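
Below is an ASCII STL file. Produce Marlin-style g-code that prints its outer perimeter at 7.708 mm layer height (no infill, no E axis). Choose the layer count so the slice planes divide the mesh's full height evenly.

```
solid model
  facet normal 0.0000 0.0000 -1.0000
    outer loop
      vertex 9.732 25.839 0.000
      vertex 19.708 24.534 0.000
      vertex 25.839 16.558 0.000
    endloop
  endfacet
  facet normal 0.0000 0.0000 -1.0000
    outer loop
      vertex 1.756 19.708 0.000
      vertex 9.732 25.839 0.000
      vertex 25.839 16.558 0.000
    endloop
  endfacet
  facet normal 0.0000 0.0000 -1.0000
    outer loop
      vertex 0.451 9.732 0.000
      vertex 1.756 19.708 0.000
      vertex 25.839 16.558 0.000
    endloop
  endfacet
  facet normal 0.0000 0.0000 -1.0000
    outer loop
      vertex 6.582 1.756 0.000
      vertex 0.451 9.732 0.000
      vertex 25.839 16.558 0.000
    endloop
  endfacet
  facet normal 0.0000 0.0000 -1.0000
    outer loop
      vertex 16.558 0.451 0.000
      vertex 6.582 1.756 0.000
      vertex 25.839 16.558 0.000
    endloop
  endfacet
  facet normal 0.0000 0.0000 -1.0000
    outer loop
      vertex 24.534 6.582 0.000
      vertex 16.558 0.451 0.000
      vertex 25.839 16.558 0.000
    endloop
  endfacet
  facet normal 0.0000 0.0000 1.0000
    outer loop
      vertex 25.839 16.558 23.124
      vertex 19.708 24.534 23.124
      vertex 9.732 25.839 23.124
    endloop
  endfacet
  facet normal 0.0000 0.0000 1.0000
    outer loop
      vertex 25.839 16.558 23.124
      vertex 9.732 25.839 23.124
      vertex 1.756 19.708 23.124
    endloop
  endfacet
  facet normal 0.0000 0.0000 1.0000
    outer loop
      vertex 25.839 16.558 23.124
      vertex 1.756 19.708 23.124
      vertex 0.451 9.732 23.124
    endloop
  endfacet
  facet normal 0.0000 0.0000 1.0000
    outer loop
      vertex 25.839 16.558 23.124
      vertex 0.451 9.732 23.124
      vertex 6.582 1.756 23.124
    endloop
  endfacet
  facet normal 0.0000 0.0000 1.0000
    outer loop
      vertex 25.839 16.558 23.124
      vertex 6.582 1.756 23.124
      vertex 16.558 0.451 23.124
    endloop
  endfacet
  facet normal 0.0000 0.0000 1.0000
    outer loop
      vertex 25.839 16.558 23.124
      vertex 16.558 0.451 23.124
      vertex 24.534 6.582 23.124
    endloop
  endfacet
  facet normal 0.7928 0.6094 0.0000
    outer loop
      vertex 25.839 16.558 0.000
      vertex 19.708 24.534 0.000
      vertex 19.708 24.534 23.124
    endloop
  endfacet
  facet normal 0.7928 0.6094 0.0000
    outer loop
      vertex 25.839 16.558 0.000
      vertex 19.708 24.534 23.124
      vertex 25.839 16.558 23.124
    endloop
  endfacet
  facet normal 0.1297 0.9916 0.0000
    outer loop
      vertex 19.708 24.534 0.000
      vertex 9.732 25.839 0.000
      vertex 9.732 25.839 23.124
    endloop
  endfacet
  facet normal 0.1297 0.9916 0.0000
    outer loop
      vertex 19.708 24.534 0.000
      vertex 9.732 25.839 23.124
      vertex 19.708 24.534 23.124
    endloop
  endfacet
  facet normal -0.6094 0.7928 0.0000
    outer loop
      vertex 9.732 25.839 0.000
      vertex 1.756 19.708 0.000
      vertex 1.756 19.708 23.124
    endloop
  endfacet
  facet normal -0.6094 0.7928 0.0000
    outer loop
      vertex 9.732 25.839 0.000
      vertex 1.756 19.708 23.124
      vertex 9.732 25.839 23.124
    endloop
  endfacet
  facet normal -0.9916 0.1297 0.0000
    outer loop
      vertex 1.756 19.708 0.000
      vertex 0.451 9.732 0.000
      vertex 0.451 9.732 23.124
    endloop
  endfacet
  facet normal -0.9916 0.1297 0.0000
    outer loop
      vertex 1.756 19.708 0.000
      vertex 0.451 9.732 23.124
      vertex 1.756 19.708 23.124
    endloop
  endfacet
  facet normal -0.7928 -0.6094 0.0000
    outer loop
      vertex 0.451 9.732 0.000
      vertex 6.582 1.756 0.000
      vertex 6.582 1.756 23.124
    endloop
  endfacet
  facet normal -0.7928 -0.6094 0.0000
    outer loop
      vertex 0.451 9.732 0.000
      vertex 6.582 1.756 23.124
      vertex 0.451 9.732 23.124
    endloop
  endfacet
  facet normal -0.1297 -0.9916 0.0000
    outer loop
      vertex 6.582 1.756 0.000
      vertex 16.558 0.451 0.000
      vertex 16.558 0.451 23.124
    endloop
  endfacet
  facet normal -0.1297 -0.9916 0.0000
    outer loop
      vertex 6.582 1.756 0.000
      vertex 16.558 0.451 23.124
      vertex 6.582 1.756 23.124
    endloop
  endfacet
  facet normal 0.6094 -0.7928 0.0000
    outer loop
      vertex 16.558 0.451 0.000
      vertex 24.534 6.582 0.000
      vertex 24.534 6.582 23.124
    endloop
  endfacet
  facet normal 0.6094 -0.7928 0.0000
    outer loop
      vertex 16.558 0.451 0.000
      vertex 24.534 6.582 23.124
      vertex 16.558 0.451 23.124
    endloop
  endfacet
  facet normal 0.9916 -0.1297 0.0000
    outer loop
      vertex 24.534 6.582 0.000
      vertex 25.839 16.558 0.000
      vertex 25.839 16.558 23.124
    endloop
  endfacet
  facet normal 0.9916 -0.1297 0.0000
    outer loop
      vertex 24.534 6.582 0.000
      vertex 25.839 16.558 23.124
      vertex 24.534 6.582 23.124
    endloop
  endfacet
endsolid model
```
; perimeter-only toolpath
G21 ; units = mm
G90 ; absolute positioning
G28 ; home
; layer 1
G0 Z7.708
G0 X25.839 Y16.558
G1 X19.708 Y24.534
G1 X9.732 Y25.839
G1 X1.756 Y19.708
G1 X0.451 Y9.732
G1 X6.582 Y1.756
G1 X16.558 Y0.451
G1 X24.534 Y6.582
G1 X25.839 Y16.558
; layer 2
G0 Z15.416
G0 X25.839 Y16.558
G1 X19.708 Y24.534
G1 X9.732 Y25.839
G1 X1.756 Y19.708
G1 X0.451 Y9.732
G1 X6.582 Y1.756
G1 X16.558 Y0.451
G1 X24.534 Y6.582
G1 X25.839 Y16.558
; layer 3
G0 Z23.124
G0 X25.839 Y16.558
G1 X19.708 Y24.534
G1 X9.732 Y25.839
G1 X1.756 Y19.708
G1 X0.451 Y9.732
G1 X6.582 Y1.756
G1 X16.558 Y0.451
G1 X24.534 Y6.582
G1 X25.839 Y16.558
M2 ; end

The solid is a regular 8-sided prism (a cylinder approximated with 8 flat sides), circumscribed radius ≈ 13.1 mm, height ≈ 23.1 mm. Slicing at Δz = 7.708 mm — 3 equal slices spanning the solid's height, so layer i sits at z = i·h/3 — gives 3 non-empty perimeters. Each is a 8-segment closed polygon; G0 lifts to the layer z and rapids to the start vertex, then G1 traces the edges.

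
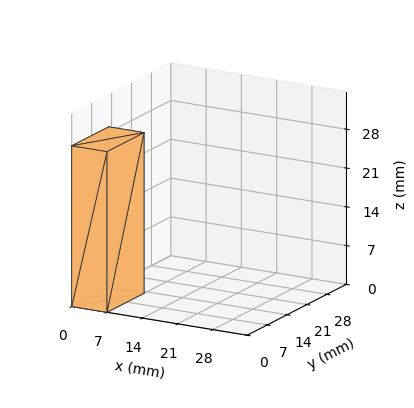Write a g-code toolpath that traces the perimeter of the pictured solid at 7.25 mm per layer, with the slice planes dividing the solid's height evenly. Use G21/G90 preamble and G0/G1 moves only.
Reading the render: the shape is a rectangular box, roughly 7 × 13 mm footprint and 29 mm tall (dimensions read to the nearest mm from the axis ticks). For the g-code, the solid's height is divided into equal slices at the stated Δz and each level perimeter traced with G1 moves after a G0 lift.

; perimeter-only toolpath
G21 ; units = mm
G90 ; absolute positioning
G28 ; home
; layer 1
G0 Z7.25
G0 X0.00 Y0.00
G1 X7.00 Y0.00
G1 X7.00 Y13.00
G1 X0.00 Y13.00
G1 X0.00 Y0.00
; layer 2
G0 Z14.50
G0 X0.00 Y0.00
G1 X7.00 Y0.00
G1 X7.00 Y13.00
G1 X0.00 Y13.00
G1 X0.00 Y0.00
; layer 3
G0 Z21.75
G0 X0.00 Y0.00
G1 X7.00 Y0.00
G1 X7.00 Y13.00
G1 X0.00 Y13.00
G1 X0.00 Y0.00
; layer 4
G0 Z29.00
G0 X0.00 Y0.00
G1 X7.00 Y0.00
G1 X7.00 Y13.00
G1 X0.00 Y13.00
G1 X0.00 Y0.00
M2 ; end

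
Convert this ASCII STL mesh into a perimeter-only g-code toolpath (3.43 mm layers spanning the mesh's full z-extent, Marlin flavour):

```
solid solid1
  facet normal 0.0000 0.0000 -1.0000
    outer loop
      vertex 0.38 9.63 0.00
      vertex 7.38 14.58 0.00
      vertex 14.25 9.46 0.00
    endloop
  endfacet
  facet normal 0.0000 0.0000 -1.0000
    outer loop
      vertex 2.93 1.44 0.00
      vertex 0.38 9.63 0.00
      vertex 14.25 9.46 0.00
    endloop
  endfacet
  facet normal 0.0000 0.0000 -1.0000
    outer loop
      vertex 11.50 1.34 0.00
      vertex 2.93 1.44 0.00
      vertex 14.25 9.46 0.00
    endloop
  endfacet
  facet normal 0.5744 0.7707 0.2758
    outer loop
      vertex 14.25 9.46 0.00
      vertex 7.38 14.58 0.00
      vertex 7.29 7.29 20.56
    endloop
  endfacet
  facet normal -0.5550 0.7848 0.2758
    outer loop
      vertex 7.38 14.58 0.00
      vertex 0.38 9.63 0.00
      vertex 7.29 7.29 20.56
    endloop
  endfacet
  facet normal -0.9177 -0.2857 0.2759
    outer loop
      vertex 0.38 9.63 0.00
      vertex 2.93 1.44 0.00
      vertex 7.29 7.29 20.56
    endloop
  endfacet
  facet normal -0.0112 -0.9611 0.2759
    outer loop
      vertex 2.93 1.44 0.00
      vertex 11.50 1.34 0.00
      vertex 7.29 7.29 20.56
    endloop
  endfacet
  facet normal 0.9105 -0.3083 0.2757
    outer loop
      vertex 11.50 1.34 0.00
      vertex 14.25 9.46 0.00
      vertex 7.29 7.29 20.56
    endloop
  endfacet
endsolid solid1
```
; perimeter-only toolpath
G21 ; units = mm
G90 ; absolute positioning
G28 ; home
; layer 1
G0 Z3.43
G0 X13.09 Y9.10
G1 X7.37 Y13.37
G1 X1.53 Y9.24
G1 X3.66 Y2.41
G1 X10.80 Y2.33
G1 X13.09 Y9.10
; layer 2
G0 Z6.85
G0 X11.93 Y8.74
G1 X7.35 Y12.15
G1 X2.68 Y8.85
G1 X4.38 Y3.39
G1 X10.10 Y3.32
G1 X11.93 Y8.74
; layer 3
G0 Z10.28
G0 X10.77 Y8.38
G1 X7.33 Y10.94
G1 X3.83 Y8.46
G1 X5.11 Y4.37
G1 X9.39 Y4.32
G1 X10.77 Y8.38
; layer 4
G0 Z13.71
G0 X9.61 Y8.01
G1 X7.32 Y9.72
G1 X4.99 Y8.07
G1 X5.84 Y5.34
G1 X8.69 Y5.31
G1 X9.61 Y8.01
; layer 5
G0 Z17.13
G0 X8.45 Y7.65
G1 X7.30 Y8.50
G1 X6.14 Y7.68
G1 X6.56 Y6.32
G1 X7.99 Y6.30
G1 X8.45 Y7.65
M2 ; end

The solid is a regular 5-sided pyramid, base circumscribed radius ≈ 7.29 mm, apex at z ≈ 20.6 mm. Slicing at Δz = 3.43 mm — 6 equal slices spanning the solid's height, so layer i sits at z = i·h/6 — gives 5 non-empty perimeters. Each is a 5-segment closed polygon; G0 lifts to the layer z and rapids to the start vertex, then G1 traces the edges. The cross-section shrinks linearly with z (the slice at the apex is degenerate and omitted).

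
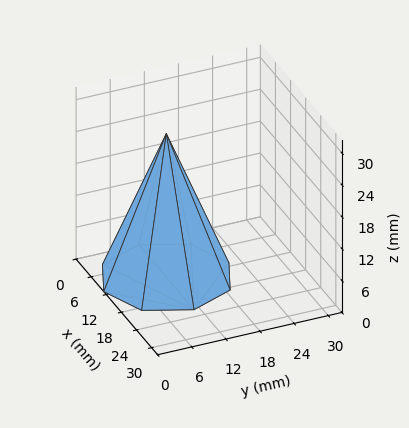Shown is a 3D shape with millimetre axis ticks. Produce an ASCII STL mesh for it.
Reading the render: the shape is a regular 8-sided pyramid, base circumscribed radius ≈ 11 mm, apex at z ≈ 27 mm (dimensions read to the nearest mm from the axis ticks). For the STL, each face is triangulated and given an outward normal.

solid part
  facet normal 0.0000 0.0000 -1.0000
    outer loop
      vertex 11.00 22.00 0.00
      vertex 18.78 18.78 0.00
      vertex 22.00 11.00 0.00
    endloop
  endfacet
  facet normal 0.0000 0.0000 -1.0000
    outer loop
      vertex 3.22 18.78 0.00
      vertex 11.00 22.00 0.00
      vertex 22.00 11.00 0.00
    endloop
  endfacet
  facet normal 0.0000 0.0000 -1.0000
    outer loop
      vertex 0.00 11.00 0.00
      vertex 3.22 18.78 0.00
      vertex 22.00 11.00 0.00
    endloop
  endfacet
  facet normal 0.0000 0.0000 -1.0000
    outer loop
      vertex 3.22 3.22 0.00
      vertex 0.00 11.00 0.00
      vertex 22.00 11.00 0.00
    endloop
  endfacet
  facet normal 0.0000 0.0000 -1.0000
    outer loop
      vertex 11.00 0.00 0.00
      vertex 3.22 3.22 0.00
      vertex 22.00 11.00 0.00
    endloop
  endfacet
  facet normal 0.0000 0.0000 -1.0000
    outer loop
      vertex 18.78 3.22 0.00
      vertex 11.00 0.00 0.00
      vertex 22.00 11.00 0.00
    endloop
  endfacet
  facet normal 0.8647 0.3579 0.3523
    outer loop
      vertex 22.00 11.00 0.00
      vertex 18.78 18.78 0.00
      vertex 11.00 11.00 27.00
    endloop
  endfacet
  facet normal 0.3579 0.8647 0.3523
    outer loop
      vertex 18.78 18.78 0.00
      vertex 11.00 22.00 0.00
      vertex 11.00 11.00 27.00
    endloop
  endfacet
  facet normal -0.3579 0.8647 0.3523
    outer loop
      vertex 11.00 22.00 0.00
      vertex 3.22 18.78 0.00
      vertex 11.00 11.00 27.00
    endloop
  endfacet
  facet normal -0.8647 0.3579 0.3523
    outer loop
      vertex 3.22 18.78 0.00
      vertex 0.00 11.00 0.00
      vertex 11.00 11.00 27.00
    endloop
  endfacet
  facet normal -0.8647 -0.3579 0.3523
    outer loop
      vertex 0.00 11.00 0.00
      vertex 3.22 3.22 0.00
      vertex 11.00 11.00 27.00
    endloop
  endfacet
  facet normal -0.3579 -0.8647 0.3523
    outer loop
      vertex 3.22 3.22 0.00
      vertex 11.00 0.00 0.00
      vertex 11.00 11.00 27.00
    endloop
  endfacet
  facet normal 0.3579 -0.8647 0.3523
    outer loop
      vertex 11.00 0.00 0.00
      vertex 18.78 3.22 0.00
      vertex 11.00 11.00 27.00
    endloop
  endfacet
  facet normal 0.8647 -0.3579 0.3523
    outer loop
      vertex 18.78 3.22 0.00
      vertex 22.00 11.00 0.00
      vertex 11.00 11.00 27.00
    endloop
  endfacet
endsolid part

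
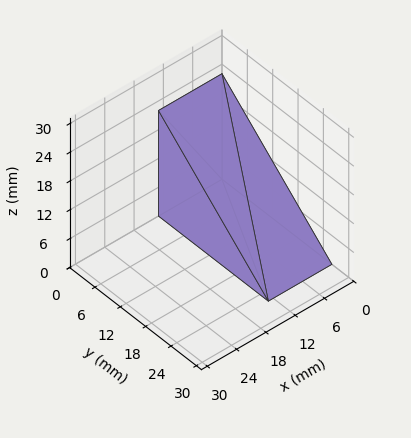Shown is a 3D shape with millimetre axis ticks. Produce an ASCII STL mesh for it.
Reading the render: the shape is a wedge (ramp): 13 × 26 mm base, rising to 22 mm along the y=0 edge and sloping linearly to z=0 at y=26 (dimensions read to the nearest mm from the axis ticks). For the STL, each face is triangulated and given an outward normal.

solid part
  facet normal 0.0000 0.0000 -1.0000
    outer loop
      vertex 13.000 26.000 0.000
      vertex 13.000 0.000 0.000
      vertex 0.000 0.000 0.000
    endloop
  endfacet
  facet normal 0.0000 0.0000 -1.0000
    outer loop
      vertex 0.000 26.000 0.000
      vertex 13.000 26.000 0.000
      vertex 0.000 0.000 0.000
    endloop
  endfacet
  facet normal 0.0000 -1.0000 0.0000
    outer loop
      vertex 0.000 0.000 0.000
      vertex 13.000 0.000 0.000
      vertex 13.000 0.000 22.000
    endloop
  endfacet
  facet normal 0.0000 -1.0000 0.0000
    outer loop
      vertex 0.000 0.000 0.000
      vertex 13.000 0.000 22.000
      vertex 0.000 0.000 22.000
    endloop
  endfacet
  facet normal 0.0000 0.6459 0.7634
    outer loop
      vertex 0.000 0.000 22.000
      vertex 13.000 0.000 22.000
      vertex 13.000 26.000 0.000
    endloop
  endfacet
  facet normal 0.0000 0.6459 0.7634
    outer loop
      vertex 0.000 0.000 22.000
      vertex 13.000 26.000 0.000
      vertex 0.000 26.000 0.000
    endloop
  endfacet
  facet normal -1.0000 0.0000 0.0000
    outer loop
      vertex 0.000 0.000 22.000
      vertex 0.000 26.000 0.000
      vertex 0.000 0.000 0.000
    endloop
  endfacet
  facet normal 1.0000 0.0000 0.0000
    outer loop
      vertex 13.000 0.000 0.000
      vertex 13.000 26.000 0.000
      vertex 13.000 0.000 22.000
    endloop
  endfacet
endsolid part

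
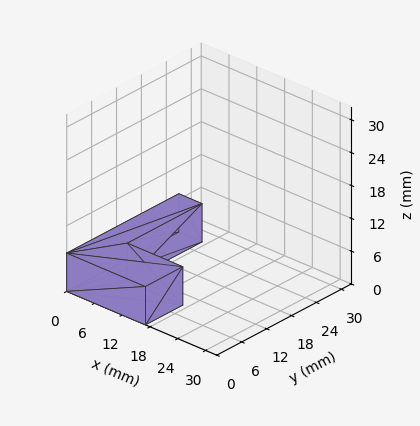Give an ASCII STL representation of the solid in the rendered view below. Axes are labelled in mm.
Reading the render: the shape is an L-shaped prism: outer 17 × 27 mm, arm thicknesses ≈ 9 mm (horizontal) and 5 mm (vertical), extruded 7 mm in z (dimensions read to the nearest mm from the axis ticks). For the STL, each face is triangulated and given an outward normal.

solid part
  facet normal 0.0000 0.0000 -1.0000
    outer loop
      vertex 17.00 9.00 0.00
      vertex 17.00 0.00 0.00
      vertex 0.00 0.00 0.00
    endloop
  endfacet
  facet normal 0.0000 0.0000 -1.0000
    outer loop
      vertex 5.00 9.00 0.00
      vertex 17.00 9.00 0.00
      vertex 0.00 0.00 0.00
    endloop
  endfacet
  facet normal 0.0000 0.0000 -1.0000
    outer loop
      vertex 5.00 27.00 0.00
      vertex 5.00 9.00 0.00
      vertex 0.00 0.00 0.00
    endloop
  endfacet
  facet normal 0.0000 0.0000 -1.0000
    outer loop
      vertex 0.00 27.00 0.00
      vertex 5.00 27.00 0.00
      vertex 0.00 0.00 0.00
    endloop
  endfacet
  facet normal 0.0000 0.0000 1.0000
    outer loop
      vertex 0.00 0.00 7.00
      vertex 17.00 0.00 7.00
      vertex 17.00 9.00 7.00
    endloop
  endfacet
  facet normal 0.0000 0.0000 1.0000
    outer loop
      vertex 0.00 0.00 7.00
      vertex 17.00 9.00 7.00
      vertex 5.00 9.00 7.00
    endloop
  endfacet
  facet normal 0.0000 0.0000 1.0000
    outer loop
      vertex 0.00 0.00 7.00
      vertex 5.00 9.00 7.00
      vertex 5.00 27.00 7.00
    endloop
  endfacet
  facet normal 0.0000 0.0000 1.0000
    outer loop
      vertex 0.00 0.00 7.00
      vertex 5.00 27.00 7.00
      vertex 0.00 27.00 7.00
    endloop
  endfacet
  facet normal 0.0000 -1.0000 0.0000
    outer loop
      vertex 0.00 0.00 0.00
      vertex 17.00 0.00 0.00
      vertex 17.00 0.00 7.00
    endloop
  endfacet
  facet normal 0.0000 -1.0000 0.0000
    outer loop
      vertex 0.00 0.00 0.00
      vertex 17.00 0.00 7.00
      vertex 0.00 0.00 7.00
    endloop
  endfacet
  facet normal 1.0000 0.0000 0.0000
    outer loop
      vertex 17.00 0.00 0.00
      vertex 17.00 9.00 0.00
      vertex 17.00 9.00 7.00
    endloop
  endfacet
  facet normal 1.0000 0.0000 0.0000
    outer loop
      vertex 17.00 0.00 0.00
      vertex 17.00 9.00 7.00
      vertex 17.00 0.00 7.00
    endloop
  endfacet
  facet normal 0.0000 1.0000 0.0000
    outer loop
      vertex 17.00 9.00 0.00
      vertex 5.00 9.00 0.00
      vertex 5.00 9.00 7.00
    endloop
  endfacet
  facet normal 0.0000 1.0000 0.0000
    outer loop
      vertex 17.00 9.00 0.00
      vertex 5.00 9.00 7.00
      vertex 17.00 9.00 7.00
    endloop
  endfacet
  facet normal 1.0000 0.0000 0.0000
    outer loop
      vertex 5.00 9.00 0.00
      vertex 5.00 27.00 0.00
      vertex 5.00 27.00 7.00
    endloop
  endfacet
  facet normal 1.0000 0.0000 0.0000
    outer loop
      vertex 5.00 9.00 0.00
      vertex 5.00 27.00 7.00
      vertex 5.00 9.00 7.00
    endloop
  endfacet
  facet normal 0.0000 1.0000 0.0000
    outer loop
      vertex 5.00 27.00 0.00
      vertex 0.00 27.00 0.00
      vertex 0.00 27.00 7.00
    endloop
  endfacet
  facet normal 0.0000 1.0000 0.0000
    outer loop
      vertex 5.00 27.00 0.00
      vertex 0.00 27.00 7.00
      vertex 5.00 27.00 7.00
    endloop
  endfacet
  facet normal -1.0000 0.0000 0.0000
    outer loop
      vertex 0.00 27.00 0.00
      vertex 0.00 0.00 0.00
      vertex 0.00 0.00 7.00
    endloop
  endfacet
  facet normal -1.0000 0.0000 0.0000
    outer loop
      vertex 0.00 27.00 0.00
      vertex 0.00 0.00 7.00
      vertex 0.00 27.00 7.00
    endloop
  endfacet
endsolid part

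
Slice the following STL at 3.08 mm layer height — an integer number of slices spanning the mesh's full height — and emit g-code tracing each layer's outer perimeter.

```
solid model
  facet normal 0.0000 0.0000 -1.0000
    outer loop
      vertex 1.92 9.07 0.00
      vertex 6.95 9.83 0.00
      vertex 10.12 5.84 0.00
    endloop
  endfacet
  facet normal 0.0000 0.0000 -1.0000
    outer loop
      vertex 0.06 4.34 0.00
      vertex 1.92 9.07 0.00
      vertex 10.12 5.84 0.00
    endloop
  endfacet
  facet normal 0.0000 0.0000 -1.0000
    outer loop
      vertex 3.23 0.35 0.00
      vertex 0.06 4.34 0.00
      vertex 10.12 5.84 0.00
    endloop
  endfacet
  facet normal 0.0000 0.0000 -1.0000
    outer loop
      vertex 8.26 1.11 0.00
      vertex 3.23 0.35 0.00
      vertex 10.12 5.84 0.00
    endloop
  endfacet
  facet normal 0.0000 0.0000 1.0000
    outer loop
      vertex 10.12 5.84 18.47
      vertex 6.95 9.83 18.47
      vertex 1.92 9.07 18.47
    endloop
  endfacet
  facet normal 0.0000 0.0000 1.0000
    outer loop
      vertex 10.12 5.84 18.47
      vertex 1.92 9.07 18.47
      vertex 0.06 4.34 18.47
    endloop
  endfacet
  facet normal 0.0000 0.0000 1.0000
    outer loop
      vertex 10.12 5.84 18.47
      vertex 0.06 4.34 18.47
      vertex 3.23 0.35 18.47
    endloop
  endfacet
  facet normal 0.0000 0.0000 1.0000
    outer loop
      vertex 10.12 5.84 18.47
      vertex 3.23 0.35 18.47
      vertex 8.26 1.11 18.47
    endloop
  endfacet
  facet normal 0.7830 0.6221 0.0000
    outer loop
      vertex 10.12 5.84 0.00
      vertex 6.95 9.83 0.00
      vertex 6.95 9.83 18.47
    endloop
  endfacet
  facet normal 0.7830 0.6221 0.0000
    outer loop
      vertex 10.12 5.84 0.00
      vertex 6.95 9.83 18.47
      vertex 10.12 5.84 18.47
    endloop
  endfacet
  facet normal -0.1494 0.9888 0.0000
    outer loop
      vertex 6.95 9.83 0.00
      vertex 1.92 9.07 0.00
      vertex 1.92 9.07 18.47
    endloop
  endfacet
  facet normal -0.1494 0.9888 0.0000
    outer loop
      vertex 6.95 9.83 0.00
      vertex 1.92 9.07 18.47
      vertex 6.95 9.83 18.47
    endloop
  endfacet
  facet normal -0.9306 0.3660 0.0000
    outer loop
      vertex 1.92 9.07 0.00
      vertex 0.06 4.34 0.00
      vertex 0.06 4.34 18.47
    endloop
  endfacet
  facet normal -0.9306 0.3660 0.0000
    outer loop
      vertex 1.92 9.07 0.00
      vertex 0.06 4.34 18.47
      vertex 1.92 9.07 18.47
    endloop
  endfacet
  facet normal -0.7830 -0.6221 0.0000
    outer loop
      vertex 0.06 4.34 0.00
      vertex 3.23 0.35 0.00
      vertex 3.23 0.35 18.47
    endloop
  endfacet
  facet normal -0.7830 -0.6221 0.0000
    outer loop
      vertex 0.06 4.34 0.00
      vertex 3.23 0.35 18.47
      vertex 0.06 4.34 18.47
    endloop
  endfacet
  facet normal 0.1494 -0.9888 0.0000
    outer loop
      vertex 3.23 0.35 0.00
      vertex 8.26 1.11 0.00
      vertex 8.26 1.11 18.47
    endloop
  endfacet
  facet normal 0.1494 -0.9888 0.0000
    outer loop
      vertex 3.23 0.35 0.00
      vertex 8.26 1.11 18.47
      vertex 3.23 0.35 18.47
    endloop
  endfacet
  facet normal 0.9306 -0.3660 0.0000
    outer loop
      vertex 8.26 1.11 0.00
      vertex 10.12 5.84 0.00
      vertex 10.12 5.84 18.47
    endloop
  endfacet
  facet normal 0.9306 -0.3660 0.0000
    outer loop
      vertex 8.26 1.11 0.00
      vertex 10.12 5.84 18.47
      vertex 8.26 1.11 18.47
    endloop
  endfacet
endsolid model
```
; perimeter-only toolpath
G21 ; units = mm
G90 ; absolute positioning
G28 ; home
; layer 1
G0 Z3.08
G0 X10.12 Y5.84
G1 X6.95 Y9.83
G1 X1.92 Y9.07
G1 X0.06 Y4.34
G1 X3.23 Y0.35
G1 X8.26 Y1.11
G1 X10.12 Y5.84
; layer 2
G0 Z6.16
G0 X10.12 Y5.84
G1 X6.95 Y9.83
G1 X1.92 Y9.07
G1 X0.06 Y4.34
G1 X3.23 Y0.35
G1 X8.26 Y1.11
G1 X10.12 Y5.84
; layer 3
G0 Z9.23
G0 X10.12 Y5.84
G1 X6.95 Y9.83
G1 X1.92 Y9.07
G1 X0.06 Y4.34
G1 X3.23 Y0.35
G1 X8.26 Y1.11
G1 X10.12 Y5.84
; layer 4
G0 Z12.31
G0 X10.12 Y5.84
G1 X6.95 Y9.83
G1 X1.92 Y9.07
G1 X0.06 Y4.34
G1 X3.23 Y0.35
G1 X8.26 Y1.11
G1 X10.12 Y5.84
; layer 5
G0 Z15.39
G0 X10.12 Y5.84
G1 X6.95 Y9.83
G1 X1.92 Y9.07
G1 X0.06 Y4.34
G1 X3.23 Y0.35
G1 X8.26 Y1.11
G1 X10.12 Y5.84
; layer 6
G0 Z18.47
G0 X10.12 Y5.84
G1 X6.95 Y9.83
G1 X1.92 Y9.07
G1 X0.06 Y4.34
G1 X3.23 Y0.35
G1 X8.26 Y1.11
G1 X10.12 Y5.84
M2 ; end

The solid is a regular 6-sided prism (a cylinder approximated with 6 flat sides), circumscribed radius ≈ 5.09 mm, height ≈ 18.5 mm. Slicing at Δz = 3.08 mm — 6 equal slices spanning the solid's height, so layer i sits at z = i·h/6 — gives 6 non-empty perimeters. Each is a 6-segment closed polygon; G0 lifts to the layer z and rapids to the start vertex, then G1 traces the edges.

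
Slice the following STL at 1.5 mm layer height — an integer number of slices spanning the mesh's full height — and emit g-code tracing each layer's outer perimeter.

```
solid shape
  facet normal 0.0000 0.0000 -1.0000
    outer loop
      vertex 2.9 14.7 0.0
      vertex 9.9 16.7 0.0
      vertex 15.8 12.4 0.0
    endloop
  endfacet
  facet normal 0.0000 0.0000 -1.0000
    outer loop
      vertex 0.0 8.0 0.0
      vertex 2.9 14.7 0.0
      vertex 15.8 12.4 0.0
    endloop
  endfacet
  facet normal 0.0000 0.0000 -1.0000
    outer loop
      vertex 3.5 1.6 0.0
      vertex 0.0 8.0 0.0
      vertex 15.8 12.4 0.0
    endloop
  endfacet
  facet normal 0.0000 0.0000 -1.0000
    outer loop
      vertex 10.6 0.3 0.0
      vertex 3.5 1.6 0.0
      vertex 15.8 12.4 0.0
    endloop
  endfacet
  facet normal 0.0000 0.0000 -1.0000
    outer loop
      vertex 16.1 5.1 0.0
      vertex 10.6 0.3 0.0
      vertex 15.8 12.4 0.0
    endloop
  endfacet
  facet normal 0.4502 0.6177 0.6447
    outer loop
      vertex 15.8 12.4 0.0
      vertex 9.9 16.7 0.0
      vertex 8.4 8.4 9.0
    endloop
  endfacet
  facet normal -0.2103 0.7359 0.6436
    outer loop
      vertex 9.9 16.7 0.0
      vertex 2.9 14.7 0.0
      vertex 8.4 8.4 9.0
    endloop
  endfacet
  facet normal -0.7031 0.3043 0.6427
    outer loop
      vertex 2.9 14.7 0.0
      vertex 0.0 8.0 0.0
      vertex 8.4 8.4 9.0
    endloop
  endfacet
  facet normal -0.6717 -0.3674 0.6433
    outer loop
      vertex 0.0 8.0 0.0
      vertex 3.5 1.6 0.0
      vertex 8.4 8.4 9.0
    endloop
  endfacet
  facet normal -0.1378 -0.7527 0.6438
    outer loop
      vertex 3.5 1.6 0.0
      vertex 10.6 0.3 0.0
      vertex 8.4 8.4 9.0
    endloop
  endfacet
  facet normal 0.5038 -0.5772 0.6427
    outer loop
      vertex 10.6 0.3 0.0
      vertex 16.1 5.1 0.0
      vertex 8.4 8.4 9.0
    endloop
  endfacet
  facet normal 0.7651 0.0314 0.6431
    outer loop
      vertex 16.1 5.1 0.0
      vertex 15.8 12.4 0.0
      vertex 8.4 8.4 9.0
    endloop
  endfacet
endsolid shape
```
; perimeter-only toolpath
G21 ; units = mm
G90 ; absolute positioning
G28 ; home
; layer 1
G0 Z1.5
G0 X14.6 Y11.7
G1 X9.7 Y15.3
G1 X3.8 Y13.7
G1 X1.4 Y8.1
G1 X4.3 Y2.7
G1 X10.2 Y1.6
G1 X14.8 Y5.6
G1 X14.6 Y11.7
; layer 2
G0 Z3.0
G0 X13.3 Y11.1
G1 X9.4 Y13.9
G1 X4.7 Y12.6
G1 X2.8 Y8.1
G1 X5.1 Y3.9
G1 X9.9 Y3.0
G1 X13.5 Y6.2
G1 X13.3 Y11.1
; layer 3
G0 Z4.5
G0 X12.1 Y10.4
G1 X9.2 Y12.6
G1 X5.7 Y11.6
G1 X4.2 Y8.2
G1 X6.0 Y5.0
G1 X9.5 Y4.4
G1 X12.2 Y6.8
G1 X12.1 Y10.4
; layer 4
G0 Z6.0
G0 X10.9 Y9.7
G1 X8.9 Y11.2
G1 X6.6 Y10.5
G1 X5.6 Y8.3
G1 X6.8 Y6.1
G1 X9.1 Y5.7
G1 X11.0 Y7.3
G1 X10.9 Y9.7
; layer 5
G0 Z7.5
G0 X9.6 Y9.1
G1 X8.7 Y9.8
G1 X7.5 Y9.4
G1 X7.0 Y8.3
G1 X7.6 Y7.3
G1 X8.8 Y7.1
G1 X9.7 Y7.9
G1 X9.6 Y9.1
M2 ; end

The solid is a regular 7-sided pyramid, base circumscribed radius ≈ 8.4 mm, apex at z ≈ 9 mm. Slicing at Δz = 1.5 mm — 6 equal slices spanning the solid's height, so layer i sits at z = i·h/6 — gives 5 non-empty perimeters. Each is a 7-segment closed polygon; G0 lifts to the layer z and rapids to the start vertex, then G1 traces the edges. The cross-section shrinks linearly with z (the slice at the apex is degenerate and omitted).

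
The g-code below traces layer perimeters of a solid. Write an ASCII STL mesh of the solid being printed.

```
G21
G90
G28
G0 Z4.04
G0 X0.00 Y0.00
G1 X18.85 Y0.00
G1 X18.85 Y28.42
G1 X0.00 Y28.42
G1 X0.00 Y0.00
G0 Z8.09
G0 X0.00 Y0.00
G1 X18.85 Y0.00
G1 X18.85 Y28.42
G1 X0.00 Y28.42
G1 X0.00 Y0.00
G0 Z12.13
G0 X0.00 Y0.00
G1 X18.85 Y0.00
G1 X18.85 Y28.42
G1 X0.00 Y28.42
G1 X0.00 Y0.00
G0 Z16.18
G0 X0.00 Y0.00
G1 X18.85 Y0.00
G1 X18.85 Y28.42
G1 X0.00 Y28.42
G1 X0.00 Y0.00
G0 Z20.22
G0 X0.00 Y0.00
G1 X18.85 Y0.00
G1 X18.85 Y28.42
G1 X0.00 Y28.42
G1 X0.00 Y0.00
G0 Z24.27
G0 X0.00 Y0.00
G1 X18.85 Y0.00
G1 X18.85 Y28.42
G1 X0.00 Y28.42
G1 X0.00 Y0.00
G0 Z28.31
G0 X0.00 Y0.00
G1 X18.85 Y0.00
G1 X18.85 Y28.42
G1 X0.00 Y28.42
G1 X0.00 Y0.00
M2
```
solid part
  facet normal 0.0000 0.0000 -1.0000
    outer loop
      vertex 18.85 28.42 0.00
      vertex 18.85 0.00 0.00
      vertex 0.00 0.00 0.00
    endloop
  endfacet
  facet normal 0.0000 0.0000 -1.0000
    outer loop
      vertex 0.00 28.42 0.00
      vertex 18.85 28.42 0.00
      vertex 0.00 0.00 0.00
    endloop
  endfacet
  facet normal 0.0000 0.0000 1.0000
    outer loop
      vertex 0.00 0.00 28.31
      vertex 18.85 0.00 28.31
      vertex 18.85 28.42 28.31
    endloop
  endfacet
  facet normal 0.0000 0.0000 1.0000
    outer loop
      vertex 0.00 0.00 28.31
      vertex 18.85 28.42 28.31
      vertex 0.00 28.42 28.31
    endloop
  endfacet
  facet normal 0.0000 -1.0000 0.0000
    outer loop
      vertex 0.00 0.00 0.00
      vertex 18.85 0.00 0.00
      vertex 18.85 0.00 28.31
    endloop
  endfacet
  facet normal 0.0000 -1.0000 0.0000
    outer loop
      vertex 0.00 0.00 0.00
      vertex 18.85 0.00 28.31
      vertex 0.00 0.00 28.31
    endloop
  endfacet
  facet normal 0.0000 1.0000 0.0000
    outer loop
      vertex 18.85 28.42 28.31
      vertex 18.85 28.42 0.00
      vertex 0.00 28.42 0.00
    endloop
  endfacet
  facet normal 0.0000 1.0000 0.0000
    outer loop
      vertex 0.00 28.42 28.31
      vertex 18.85 28.42 28.31
      vertex 0.00 28.42 0.00
    endloop
  endfacet
  facet normal -1.0000 0.0000 0.0000
    outer loop
      vertex 0.00 28.42 28.31
      vertex 0.00 28.42 0.00
      vertex 0.00 0.00 0.00
    endloop
  endfacet
  facet normal -1.0000 0.0000 0.0000
    outer loop
      vertex 0.00 0.00 28.31
      vertex 0.00 28.42 28.31
      vertex 0.00 0.00 0.00
    endloop
  endfacet
  facet normal 1.0000 0.0000 0.0000
    outer loop
      vertex 18.85 0.00 0.00
      vertex 18.85 28.42 0.00
      vertex 18.85 28.42 28.31
    endloop
  endfacet
  facet normal 1.0000 0.0000 0.0000
    outer loop
      vertex 18.85 0.00 0.00
      vertex 18.85 28.42 28.31
      vertex 18.85 0.00 28.31
    endloop
  endfacet
endsolid part

The G0 Z moves step by Δz≈4.04 mm. Every layer's G1 loop is the same polygon, so the solid is a straight extrusion of it from z=0 to z≈28.3. Closing with flat bottom and top caps and triangulating gives 12 facets — a rectangular box, roughly 18.9 × 28.4 mm footprint and 28.3 mm tall.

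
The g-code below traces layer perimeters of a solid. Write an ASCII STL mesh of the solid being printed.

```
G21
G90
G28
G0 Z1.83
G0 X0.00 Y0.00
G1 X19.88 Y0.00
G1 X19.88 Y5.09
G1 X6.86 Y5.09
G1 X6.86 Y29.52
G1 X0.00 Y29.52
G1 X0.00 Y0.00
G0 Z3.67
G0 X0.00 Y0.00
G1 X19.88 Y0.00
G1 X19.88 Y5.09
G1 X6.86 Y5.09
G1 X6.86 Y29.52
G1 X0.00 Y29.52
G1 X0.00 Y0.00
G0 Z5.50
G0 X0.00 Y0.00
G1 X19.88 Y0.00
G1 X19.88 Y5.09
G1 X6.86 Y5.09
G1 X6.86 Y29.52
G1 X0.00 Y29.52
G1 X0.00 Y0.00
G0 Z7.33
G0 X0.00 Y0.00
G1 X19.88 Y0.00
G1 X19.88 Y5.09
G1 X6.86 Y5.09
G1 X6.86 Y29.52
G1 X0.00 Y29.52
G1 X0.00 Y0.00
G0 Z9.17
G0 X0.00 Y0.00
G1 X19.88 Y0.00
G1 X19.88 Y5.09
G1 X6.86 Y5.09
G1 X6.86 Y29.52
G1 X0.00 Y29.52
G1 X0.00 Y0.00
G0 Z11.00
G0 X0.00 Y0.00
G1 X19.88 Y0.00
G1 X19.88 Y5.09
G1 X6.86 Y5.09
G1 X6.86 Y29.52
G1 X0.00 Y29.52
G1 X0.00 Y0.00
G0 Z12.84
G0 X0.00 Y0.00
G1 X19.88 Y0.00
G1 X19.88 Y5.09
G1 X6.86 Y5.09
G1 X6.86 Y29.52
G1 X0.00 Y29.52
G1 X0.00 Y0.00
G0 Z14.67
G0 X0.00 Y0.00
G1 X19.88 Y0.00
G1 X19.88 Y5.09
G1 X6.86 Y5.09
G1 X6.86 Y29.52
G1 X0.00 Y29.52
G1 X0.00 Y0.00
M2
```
solid part
  facet normal 0.0000 0.0000 -1.0000
    outer loop
      vertex 19.88 5.09 0.00
      vertex 19.88 0.00 0.00
      vertex 0.00 0.00 0.00
    endloop
  endfacet
  facet normal 0.0000 0.0000 -1.0000
    outer loop
      vertex 6.86 5.09 0.00
      vertex 19.88 5.09 0.00
      vertex 0.00 0.00 0.00
    endloop
  endfacet
  facet normal 0.0000 0.0000 -1.0000
    outer loop
      vertex 6.86 29.52 0.00
      vertex 6.86 5.09 0.00
      vertex 0.00 0.00 0.00
    endloop
  endfacet
  facet normal 0.0000 0.0000 -1.0000
    outer loop
      vertex 0.00 29.52 0.00
      vertex 6.86 29.52 0.00
      vertex 0.00 0.00 0.00
    endloop
  endfacet
  facet normal 0.0000 0.0000 1.0000
    outer loop
      vertex 0.00 0.00 14.67
      vertex 19.88 0.00 14.67
      vertex 19.88 5.09 14.67
    endloop
  endfacet
  facet normal 0.0000 0.0000 1.0000
    outer loop
      vertex 0.00 0.00 14.67
      vertex 19.88 5.09 14.67
      vertex 6.86 5.09 14.67
    endloop
  endfacet
  facet normal 0.0000 0.0000 1.0000
    outer loop
      vertex 0.00 0.00 14.67
      vertex 6.86 5.09 14.67
      vertex 6.86 29.52 14.67
    endloop
  endfacet
  facet normal 0.0000 0.0000 1.0000
    outer loop
      vertex 0.00 0.00 14.67
      vertex 6.86 29.52 14.67
      vertex 0.00 29.52 14.67
    endloop
  endfacet
  facet normal 0.0000 -1.0000 0.0000
    outer loop
      vertex 0.00 0.00 0.00
      vertex 19.88 0.00 0.00
      vertex 19.88 0.00 14.67
    endloop
  endfacet
  facet normal 0.0000 -1.0000 0.0000
    outer loop
      vertex 0.00 0.00 0.00
      vertex 19.88 0.00 14.67
      vertex 0.00 0.00 14.67
    endloop
  endfacet
  facet normal 1.0000 0.0000 0.0000
    outer loop
      vertex 19.88 0.00 0.00
      vertex 19.88 5.09 0.00
      vertex 19.88 5.09 14.67
    endloop
  endfacet
  facet normal 1.0000 0.0000 0.0000
    outer loop
      vertex 19.88 0.00 0.00
      vertex 19.88 5.09 14.67
      vertex 19.88 0.00 14.67
    endloop
  endfacet
  facet normal 0.0000 1.0000 0.0000
    outer loop
      vertex 19.88 5.09 0.00
      vertex 6.86 5.09 0.00
      vertex 6.86 5.09 14.67
    endloop
  endfacet
  facet normal 0.0000 1.0000 0.0000
    outer loop
      vertex 19.88 5.09 0.00
      vertex 6.86 5.09 14.67
      vertex 19.88 5.09 14.67
    endloop
  endfacet
  facet normal 1.0000 0.0000 0.0000
    outer loop
      vertex 6.86 5.09 0.00
      vertex 6.86 29.52 0.00
      vertex 6.86 29.52 14.67
    endloop
  endfacet
  facet normal 1.0000 0.0000 0.0000
    outer loop
      vertex 6.86 5.09 0.00
      vertex 6.86 29.52 14.67
      vertex 6.86 5.09 14.67
    endloop
  endfacet
  facet normal 0.0000 1.0000 0.0000
    outer loop
      vertex 6.86 29.52 0.00
      vertex 0.00 29.52 0.00
      vertex 0.00 29.52 14.67
    endloop
  endfacet
  facet normal 0.0000 1.0000 0.0000
    outer loop
      vertex 6.86 29.52 0.00
      vertex 0.00 29.52 14.67
      vertex 6.86 29.52 14.67
    endloop
  endfacet
  facet normal -1.0000 0.0000 0.0000
    outer loop
      vertex 0.00 29.52 0.00
      vertex 0.00 0.00 0.00
      vertex 0.00 0.00 14.67
    endloop
  endfacet
  facet normal -1.0000 0.0000 0.0000
    outer loop
      vertex 0.00 29.52 0.00
      vertex 0.00 0.00 14.67
      vertex 0.00 29.52 14.67
    endloop
  endfacet
endsolid part

The G0 Z moves step by Δz≈1.83 mm. Every layer's G1 loop is the same polygon, so the solid is a straight extrusion of it from z=0 to z≈14.7. Closing with flat bottom and top caps and triangulating gives 20 facets — an L-shaped prism: outer 19.9 × 29.5 mm, arm thicknesses ≈ 5.09 mm (horizontal) and 6.86 mm (vertical), extruded 14.7 mm in z.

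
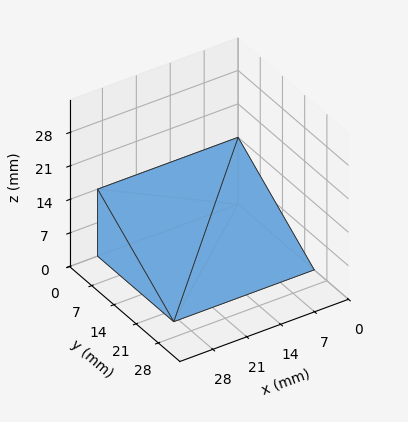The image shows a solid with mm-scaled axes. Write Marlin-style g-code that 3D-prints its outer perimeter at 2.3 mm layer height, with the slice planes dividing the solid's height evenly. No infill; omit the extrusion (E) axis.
Reading the render: the shape is a wedge (ramp): 29 × 24 mm base, rising to 14 mm along the y=0 edge and sloping linearly to z=0 at y=24 (dimensions read to the nearest mm from the axis ticks). For the g-code, the solid's height is divided into equal slices at the stated Δz and each level perimeter traced with G1 moves after a G0 lift.

; perimeter-only toolpath
G21 ; units = mm
G90 ; absolute positioning
G28 ; home
; layer 1
G0 Z2.3
G0 X0.0 Y0.0
G1 X29.0 Y0.0
G1 X29.0 Y20.0
G1 X0.0 Y20.0
G1 X0.0 Y0.0
; layer 2
G0 Z4.7
G0 X0.0 Y0.0
G1 X29.0 Y0.0
G1 X29.0 Y16.0
G1 X0.0 Y16.0
G1 X0.0 Y0.0
; layer 3
G0 Z7.0
G0 X0.0 Y0.0
G1 X29.0 Y0.0
G1 X29.0 Y12.0
G1 X0.0 Y12.0
G1 X0.0 Y0.0
; layer 4
G0 Z9.3
G0 X0.0 Y0.0
G1 X29.0 Y0.0
G1 X29.0 Y8.0
G1 X0.0 Y8.0
G1 X0.0 Y0.0
; layer 5
G0 Z11.7
G0 X0.0 Y0.0
G1 X29.0 Y0.0
G1 X29.0 Y4.0
G1 X0.0 Y4.0
G1 X0.0 Y0.0
M2 ; end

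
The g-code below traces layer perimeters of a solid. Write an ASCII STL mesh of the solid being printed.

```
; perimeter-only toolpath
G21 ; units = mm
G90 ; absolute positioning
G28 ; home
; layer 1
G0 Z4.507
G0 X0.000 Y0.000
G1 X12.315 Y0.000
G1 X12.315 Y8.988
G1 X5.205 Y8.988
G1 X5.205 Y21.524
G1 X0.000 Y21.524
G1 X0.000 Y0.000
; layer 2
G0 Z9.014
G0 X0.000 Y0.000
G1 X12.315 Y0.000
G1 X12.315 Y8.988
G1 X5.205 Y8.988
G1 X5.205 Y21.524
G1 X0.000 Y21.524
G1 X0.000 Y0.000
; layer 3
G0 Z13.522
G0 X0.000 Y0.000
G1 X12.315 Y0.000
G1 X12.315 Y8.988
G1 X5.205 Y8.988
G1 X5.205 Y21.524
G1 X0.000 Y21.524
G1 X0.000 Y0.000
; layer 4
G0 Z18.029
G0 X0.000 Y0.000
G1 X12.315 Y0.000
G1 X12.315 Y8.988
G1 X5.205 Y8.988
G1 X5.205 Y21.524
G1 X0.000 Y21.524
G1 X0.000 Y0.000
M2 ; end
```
solid part
  facet normal 0.0000 0.0000 -1.0000
    outer loop
      vertex 12.315 8.988 0.000
      vertex 12.315 0.000 0.000
      vertex 0.000 0.000 0.000
    endloop
  endfacet
  facet normal 0.0000 0.0000 -1.0000
    outer loop
      vertex 5.205 8.988 0.000
      vertex 12.315 8.988 0.000
      vertex 0.000 0.000 0.000
    endloop
  endfacet
  facet normal 0.0000 0.0000 -1.0000
    outer loop
      vertex 5.205 21.524 0.000
      vertex 5.205 8.988 0.000
      vertex 0.000 0.000 0.000
    endloop
  endfacet
  facet normal 0.0000 0.0000 -1.0000
    outer loop
      vertex 0.000 21.524 0.000
      vertex 5.205 21.524 0.000
      vertex 0.000 0.000 0.000
    endloop
  endfacet
  facet normal 0.0000 0.0000 1.0000
    outer loop
      vertex 0.000 0.000 18.029
      vertex 12.315 0.000 18.029
      vertex 12.315 8.988 18.029
    endloop
  endfacet
  facet normal 0.0000 0.0000 1.0000
    outer loop
      vertex 0.000 0.000 18.029
      vertex 12.315 8.988 18.029
      vertex 5.205 8.988 18.029
    endloop
  endfacet
  facet normal 0.0000 0.0000 1.0000
    outer loop
      vertex 0.000 0.000 18.029
      vertex 5.205 8.988 18.029
      vertex 5.205 21.524 18.029
    endloop
  endfacet
  facet normal 0.0000 0.0000 1.0000
    outer loop
      vertex 0.000 0.000 18.029
      vertex 5.205 21.524 18.029
      vertex 0.000 21.524 18.029
    endloop
  endfacet
  facet normal 0.0000 -1.0000 0.0000
    outer loop
      vertex 0.000 0.000 0.000
      vertex 12.315 0.000 0.000
      vertex 12.315 0.000 18.029
    endloop
  endfacet
  facet normal 0.0000 -1.0000 0.0000
    outer loop
      vertex 0.000 0.000 0.000
      vertex 12.315 0.000 18.029
      vertex 0.000 0.000 18.029
    endloop
  endfacet
  facet normal 1.0000 0.0000 0.0000
    outer loop
      vertex 12.315 0.000 0.000
      vertex 12.315 8.988 0.000
      vertex 12.315 8.988 18.029
    endloop
  endfacet
  facet normal 1.0000 0.0000 0.0000
    outer loop
      vertex 12.315 0.000 0.000
      vertex 12.315 8.988 18.029
      vertex 12.315 0.000 18.029
    endloop
  endfacet
  facet normal 0.0000 1.0000 0.0000
    outer loop
      vertex 12.315 8.988 0.000
      vertex 5.205 8.988 0.000
      vertex 5.205 8.988 18.029
    endloop
  endfacet
  facet normal 0.0000 1.0000 0.0000
    outer loop
      vertex 12.315 8.988 0.000
      vertex 5.205 8.988 18.029
      vertex 12.315 8.988 18.029
    endloop
  endfacet
  facet normal 1.0000 0.0000 0.0000
    outer loop
      vertex 5.205 8.988 0.000
      vertex 5.205 21.524 0.000
      vertex 5.205 21.524 18.029
    endloop
  endfacet
  facet normal 1.0000 0.0000 0.0000
    outer loop
      vertex 5.205 8.988 0.000
      vertex 5.205 21.524 18.029
      vertex 5.205 8.988 18.029
    endloop
  endfacet
  facet normal 0.0000 1.0000 0.0000
    outer loop
      vertex 5.205 21.524 0.000
      vertex 0.000 21.524 0.000
      vertex 0.000 21.524 18.029
    endloop
  endfacet
  facet normal 0.0000 1.0000 0.0000
    outer loop
      vertex 5.205 21.524 0.000
      vertex 0.000 21.524 18.029
      vertex 5.205 21.524 18.029
    endloop
  endfacet
  facet normal -1.0000 0.0000 0.0000
    outer loop
      vertex 0.000 21.524 0.000
      vertex 0.000 0.000 0.000
      vertex 0.000 0.000 18.029
    endloop
  endfacet
  facet normal -1.0000 0.0000 0.0000
    outer loop
      vertex 0.000 21.524 0.000
      vertex 0.000 0.000 18.029
      vertex 0.000 21.524 18.029
    endloop
  endfacet
endsolid part

The G0 Z moves step by Δz≈4.507 mm. Every layer's G1 loop is the same polygon, so the solid is a straight extrusion of it from z=0 to z≈18. Closing with flat bottom and top caps and triangulating gives 20 facets — an L-shaped prism: outer 12.3 × 21.5 mm, arm thicknesses ≈ 8.99 mm (horizontal) and 5.21 mm (vertical), extruded 18 mm in z.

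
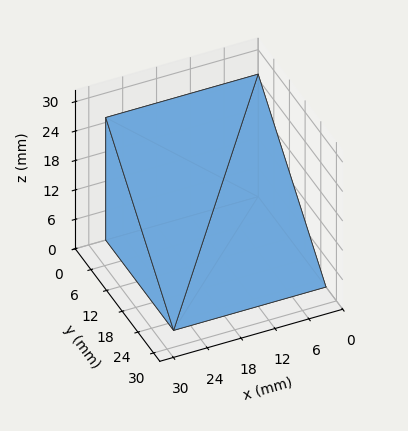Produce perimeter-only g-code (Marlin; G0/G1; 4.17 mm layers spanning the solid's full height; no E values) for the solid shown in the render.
Reading the render: the shape is a wedge (ramp): 27 × 26 mm base, rising to 25 mm along the y=0 edge and sloping linearly to z=0 at y=26 (dimensions read to the nearest mm from the axis ticks). For the g-code, the solid's height is divided into equal slices at the stated Δz and each level perimeter traced with G1 moves after a G0 lift.

; perimeter-only toolpath
G21 ; units = mm
G90 ; absolute positioning
G28 ; home
; layer 1
G0 Z4.17
G0 X0.00 Y0.00
G1 X27.00 Y0.00
G1 X27.00 Y21.67
G1 X0.00 Y21.67
G1 X0.00 Y0.00
; layer 2
G0 Z8.33
G0 X0.00 Y0.00
G1 X27.00 Y0.00
G1 X27.00 Y17.33
G1 X0.00 Y17.33
G1 X0.00 Y0.00
; layer 3
G0 Z12.50
G0 X0.00 Y0.00
G1 X27.00 Y0.00
G1 X27.00 Y13.00
G1 X0.00 Y13.00
G1 X0.00 Y0.00
; layer 4
G0 Z16.67
G0 X0.00 Y0.00
G1 X27.00 Y0.00
G1 X27.00 Y8.67
G1 X0.00 Y8.67
G1 X0.00 Y0.00
; layer 5
G0 Z20.83
G0 X0.00 Y0.00
G1 X27.00 Y0.00
G1 X27.00 Y4.33
G1 X0.00 Y4.33
G1 X0.00 Y0.00
M2 ; end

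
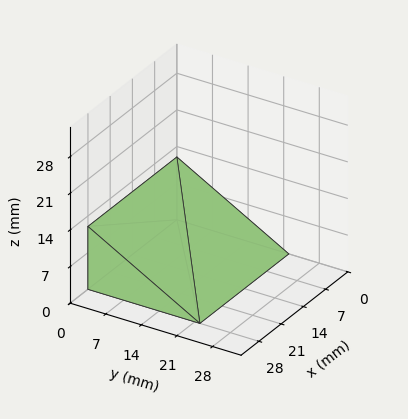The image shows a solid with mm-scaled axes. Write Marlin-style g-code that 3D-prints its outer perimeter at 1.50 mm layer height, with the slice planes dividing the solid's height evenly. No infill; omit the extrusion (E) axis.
Reading the render: the shape is a wedge (ramp): 28 × 22 mm base, rising to 12 mm along the y=0 edge and sloping linearly to z=0 at y=22 (dimensions read to the nearest mm from the axis ticks). For the g-code, the solid's height is divided into equal slices at the stated Δz and each level perimeter traced with G1 moves after a G0 lift.

; perimeter-only toolpath
G21 ; units = mm
G90 ; absolute positioning
G28 ; home
; layer 1
G0 Z1.50
G0 X0.00 Y0.00
G1 X28.00 Y0.00
G1 X28.00 Y19.25
G1 X0.00 Y19.25
G1 X0.00 Y0.00
; layer 2
G0 Z3.00
G0 X0.00 Y0.00
G1 X28.00 Y0.00
G1 X28.00 Y16.50
G1 X0.00 Y16.50
G1 X0.00 Y0.00
; layer 3
G0 Z4.50
G0 X0.00 Y0.00
G1 X28.00 Y0.00
G1 X28.00 Y13.75
G1 X0.00 Y13.75
G1 X0.00 Y0.00
; layer 4
G0 Z6.00
G0 X0.00 Y0.00
G1 X28.00 Y0.00
G1 X28.00 Y11.00
G1 X0.00 Y11.00
G1 X0.00 Y0.00
; layer 5
G0 Z7.50
G0 X0.00 Y0.00
G1 X28.00 Y0.00
G1 X28.00 Y8.25
G1 X0.00 Y8.25
G1 X0.00 Y0.00
; layer 6
G0 Z9.00
G0 X0.00 Y0.00
G1 X28.00 Y0.00
G1 X28.00 Y5.50
G1 X0.00 Y5.50
G1 X0.00 Y0.00
; layer 7
G0 Z10.50
G0 X0.00 Y0.00
G1 X28.00 Y0.00
G1 X28.00 Y2.75
G1 X0.00 Y2.75
G1 X0.00 Y0.00
M2 ; end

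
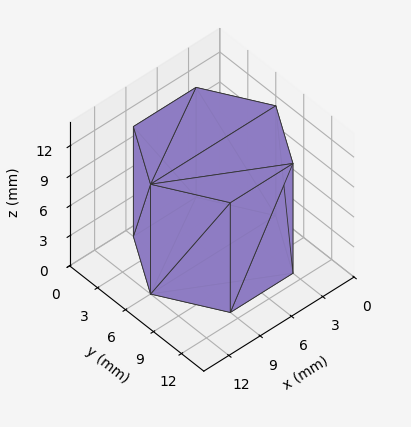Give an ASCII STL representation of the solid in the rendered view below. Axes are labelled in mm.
Reading the render: the shape is a regular 6-sided prism (a cylinder approximated with 6 flat sides), circumscribed radius ≈ 6 mm, height ≈ 11 mm (dimensions read to the nearest mm from the axis ticks). For the STL, each face is triangulated and given an outward normal.

solid part
  facet normal 0.0000 0.0000 -1.0000
    outer loop
      vertex 3.00 11.20 0.00
      vertex 9.00 11.20 0.00
      vertex 12.00 6.00 0.00
    endloop
  endfacet
  facet normal 0.0000 0.0000 -1.0000
    outer loop
      vertex 0.00 6.00 0.00
      vertex 3.00 11.20 0.00
      vertex 12.00 6.00 0.00
    endloop
  endfacet
  facet normal 0.0000 0.0000 -1.0000
    outer loop
      vertex 3.00 0.80 0.00
      vertex 0.00 6.00 0.00
      vertex 12.00 6.00 0.00
    endloop
  endfacet
  facet normal 0.0000 0.0000 -1.0000
    outer loop
      vertex 9.00 0.80 0.00
      vertex 3.00 0.80 0.00
      vertex 12.00 6.00 0.00
    endloop
  endfacet
  facet normal 0.0000 0.0000 1.0000
    outer loop
      vertex 12.00 6.00 11.00
      vertex 9.00 11.20 11.00
      vertex 3.00 11.20 11.00
    endloop
  endfacet
  facet normal 0.0000 0.0000 1.0000
    outer loop
      vertex 12.00 6.00 11.00
      vertex 3.00 11.20 11.00
      vertex 0.00 6.00 11.00
    endloop
  endfacet
  facet normal 0.0000 0.0000 1.0000
    outer loop
      vertex 12.00 6.00 11.00
      vertex 0.00 6.00 11.00
      vertex 3.00 0.80 11.00
    endloop
  endfacet
  facet normal 0.0000 0.0000 1.0000
    outer loop
      vertex 12.00 6.00 11.00
      vertex 3.00 0.80 11.00
      vertex 9.00 0.80 11.00
    endloop
  endfacet
  facet normal 0.8662 0.4997 0.0000
    outer loop
      vertex 12.00 6.00 0.00
      vertex 9.00 11.20 0.00
      vertex 9.00 11.20 11.00
    endloop
  endfacet
  facet normal 0.8662 0.4997 0.0000
    outer loop
      vertex 12.00 6.00 0.00
      vertex 9.00 11.20 11.00
      vertex 12.00 6.00 11.00
    endloop
  endfacet
  facet normal 0.0000 1.0000 0.0000
    outer loop
      vertex 9.00 11.20 0.00
      vertex 3.00 11.20 0.00
      vertex 3.00 11.20 11.00
    endloop
  endfacet
  facet normal 0.0000 1.0000 0.0000
    outer loop
      vertex 9.00 11.20 0.00
      vertex 3.00 11.20 11.00
      vertex 9.00 11.20 11.00
    endloop
  endfacet
  facet normal -0.8662 0.4997 0.0000
    outer loop
      vertex 3.00 11.20 0.00
      vertex 0.00 6.00 0.00
      vertex 0.00 6.00 11.00
    endloop
  endfacet
  facet normal -0.8662 0.4997 0.0000
    outer loop
      vertex 3.00 11.20 0.00
      vertex 0.00 6.00 11.00
      vertex 3.00 11.20 11.00
    endloop
  endfacet
  facet normal -0.8662 -0.4997 0.0000
    outer loop
      vertex 0.00 6.00 0.00
      vertex 3.00 0.80 0.00
      vertex 3.00 0.80 11.00
    endloop
  endfacet
  facet normal -0.8662 -0.4997 0.0000
    outer loop
      vertex 0.00 6.00 0.00
      vertex 3.00 0.80 11.00
      vertex 0.00 6.00 11.00
    endloop
  endfacet
  facet normal 0.0000 -1.0000 0.0000
    outer loop
      vertex 3.00 0.80 0.00
      vertex 9.00 0.80 0.00
      vertex 9.00 0.80 11.00
    endloop
  endfacet
  facet normal 0.0000 -1.0000 0.0000
    outer loop
      vertex 3.00 0.80 0.00
      vertex 9.00 0.80 11.00
      vertex 3.00 0.80 11.00
    endloop
  endfacet
  facet normal 0.8662 -0.4997 0.0000
    outer loop
      vertex 9.00 0.80 0.00
      vertex 12.00 6.00 0.00
      vertex 12.00 6.00 11.00
    endloop
  endfacet
  facet normal 0.8662 -0.4997 0.0000
    outer loop
      vertex 9.00 0.80 0.00
      vertex 12.00 6.00 11.00
      vertex 9.00 0.80 11.00
    endloop
  endfacet
endsolid part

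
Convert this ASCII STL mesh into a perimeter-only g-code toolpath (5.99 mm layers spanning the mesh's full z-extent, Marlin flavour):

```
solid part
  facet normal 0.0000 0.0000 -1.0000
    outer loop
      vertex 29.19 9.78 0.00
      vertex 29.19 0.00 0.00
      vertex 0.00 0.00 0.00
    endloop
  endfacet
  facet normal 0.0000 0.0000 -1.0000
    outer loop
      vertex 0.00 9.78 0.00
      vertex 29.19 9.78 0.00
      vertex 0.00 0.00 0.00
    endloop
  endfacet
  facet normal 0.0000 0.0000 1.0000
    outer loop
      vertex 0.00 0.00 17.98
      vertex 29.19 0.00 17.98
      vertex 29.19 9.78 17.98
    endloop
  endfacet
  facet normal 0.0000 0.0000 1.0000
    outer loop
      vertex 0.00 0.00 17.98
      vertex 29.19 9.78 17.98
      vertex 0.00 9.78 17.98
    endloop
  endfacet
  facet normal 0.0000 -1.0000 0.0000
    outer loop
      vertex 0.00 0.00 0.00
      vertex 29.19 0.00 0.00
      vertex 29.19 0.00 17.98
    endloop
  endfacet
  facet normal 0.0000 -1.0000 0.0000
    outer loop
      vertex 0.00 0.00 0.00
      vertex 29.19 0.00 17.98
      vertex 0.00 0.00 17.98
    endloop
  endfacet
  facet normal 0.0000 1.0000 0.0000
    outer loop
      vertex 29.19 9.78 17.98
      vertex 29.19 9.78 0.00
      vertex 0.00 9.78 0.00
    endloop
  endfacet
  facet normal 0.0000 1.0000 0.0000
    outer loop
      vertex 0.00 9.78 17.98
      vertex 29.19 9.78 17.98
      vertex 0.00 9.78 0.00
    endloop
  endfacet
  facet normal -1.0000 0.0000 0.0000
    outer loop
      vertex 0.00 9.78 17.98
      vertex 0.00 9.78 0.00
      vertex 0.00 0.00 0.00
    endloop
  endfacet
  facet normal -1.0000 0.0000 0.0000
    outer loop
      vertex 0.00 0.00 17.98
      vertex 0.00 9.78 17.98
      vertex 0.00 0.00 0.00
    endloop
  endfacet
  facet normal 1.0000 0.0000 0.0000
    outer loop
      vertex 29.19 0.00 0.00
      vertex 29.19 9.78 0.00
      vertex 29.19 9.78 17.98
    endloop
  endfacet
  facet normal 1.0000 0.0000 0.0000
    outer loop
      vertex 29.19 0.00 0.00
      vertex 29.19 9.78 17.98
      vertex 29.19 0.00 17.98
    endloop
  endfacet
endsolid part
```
; perimeter-only toolpath
G21 ; units = mm
G90 ; absolute positioning
G28 ; home
; layer 1
G0 Z5.99
G0 X0.00 Y0.00
G1 X29.19 Y0.00
G1 X29.19 Y9.78
G1 X0.00 Y9.78
G1 X0.00 Y0.00
; layer 2
G0 Z11.99
G0 X0.00 Y0.00
G1 X29.19 Y0.00
G1 X29.19 Y9.78
G1 X0.00 Y9.78
G1 X0.00 Y0.00
; layer 3
G0 Z17.98
G0 X0.00 Y0.00
G1 X29.19 Y0.00
G1 X29.19 Y9.78
G1 X0.00 Y9.78
G1 X0.00 Y0.00
M2 ; end

The solid is a rectangular box, roughly 29.2 × 9.78 mm footprint and 18 mm tall. Slicing at Δz = 5.99 mm — 3 equal slices spanning the solid's height, so layer i sits at z = i·h/3 — gives 3 non-empty perimeters. Each is a 4-segment closed polygon; G0 lifts to the layer z and rapids to the start vertex, then G1 traces the edges.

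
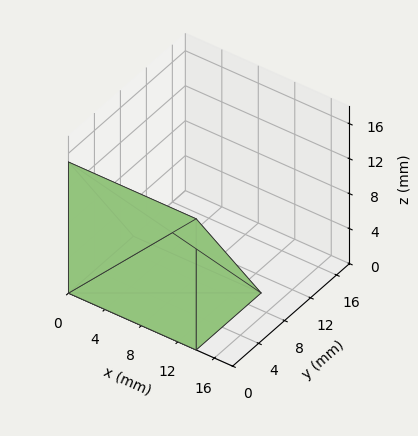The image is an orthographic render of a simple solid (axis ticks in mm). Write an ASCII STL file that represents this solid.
Reading the render: the shape is a wedge (ramp): 14 × 10 mm base, rising to 15 mm along the y=0 edge and sloping linearly to z=0 at y=10 (dimensions read to the nearest mm from the axis ticks). For the STL, each face is triangulated and given an outward normal.

solid part
  facet normal 0.0000 0.0000 -1.0000
    outer loop
      vertex 14.000 10.000 0.000
      vertex 14.000 0.000 0.000
      vertex 0.000 0.000 0.000
    endloop
  endfacet
  facet normal 0.0000 0.0000 -1.0000
    outer loop
      vertex 0.000 10.000 0.000
      vertex 14.000 10.000 0.000
      vertex 0.000 0.000 0.000
    endloop
  endfacet
  facet normal 0.0000 -1.0000 0.0000
    outer loop
      vertex 0.000 0.000 0.000
      vertex 14.000 0.000 0.000
      vertex 14.000 0.000 15.000
    endloop
  endfacet
  facet normal 0.0000 -1.0000 0.0000
    outer loop
      vertex 0.000 0.000 0.000
      vertex 14.000 0.000 15.000
      vertex 0.000 0.000 15.000
    endloop
  endfacet
  facet normal 0.0000 0.8321 0.5547
    outer loop
      vertex 0.000 0.000 15.000
      vertex 14.000 0.000 15.000
      vertex 14.000 10.000 0.000
    endloop
  endfacet
  facet normal 0.0000 0.8321 0.5547
    outer loop
      vertex 0.000 0.000 15.000
      vertex 14.000 10.000 0.000
      vertex 0.000 10.000 0.000
    endloop
  endfacet
  facet normal -1.0000 0.0000 0.0000
    outer loop
      vertex 0.000 0.000 15.000
      vertex 0.000 10.000 0.000
      vertex 0.000 0.000 0.000
    endloop
  endfacet
  facet normal 1.0000 0.0000 0.0000
    outer loop
      vertex 14.000 0.000 0.000
      vertex 14.000 10.000 0.000
      vertex 14.000 0.000 15.000
    endloop
  endfacet
endsolid part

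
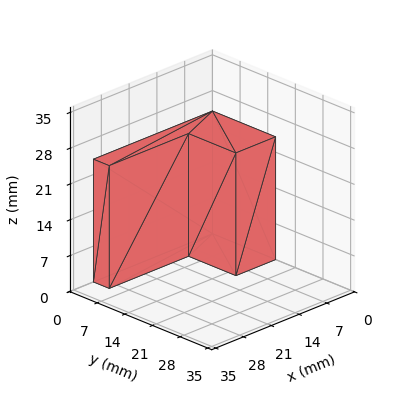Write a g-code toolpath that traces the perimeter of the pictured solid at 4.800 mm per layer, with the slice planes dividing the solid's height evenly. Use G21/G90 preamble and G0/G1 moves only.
Reading the render: the shape is an L-shaped prism: outer 30 × 16 mm, arm thicknesses ≈ 4 mm (horizontal) and 10 mm (vertical), extruded 24 mm in z (dimensions read to the nearest mm from the axis ticks). For the g-code, the solid's height is divided into equal slices at the stated Δz and each level perimeter traced with G1 moves after a G0 lift.

; perimeter-only toolpath
G21 ; units = mm
G90 ; absolute positioning
G28 ; home
; layer 1
G0 Z4.800
G0 X0.000 Y0.000
G1 X30.000 Y0.000
G1 X30.000 Y4.000
G1 X10.000 Y4.000
G1 X10.000 Y16.000
G1 X0.000 Y16.000
G1 X0.000 Y0.000
; layer 2
G0 Z9.600
G0 X0.000 Y0.000
G1 X30.000 Y0.000
G1 X30.000 Y4.000
G1 X10.000 Y4.000
G1 X10.000 Y16.000
G1 X0.000 Y16.000
G1 X0.000 Y0.000
; layer 3
G0 Z14.400
G0 X0.000 Y0.000
G1 X30.000 Y0.000
G1 X30.000 Y4.000
G1 X10.000 Y4.000
G1 X10.000 Y16.000
G1 X0.000 Y16.000
G1 X0.000 Y0.000
; layer 4
G0 Z19.200
G0 X0.000 Y0.000
G1 X30.000 Y0.000
G1 X30.000 Y4.000
G1 X10.000 Y4.000
G1 X10.000 Y16.000
G1 X0.000 Y16.000
G1 X0.000 Y0.000
; layer 5
G0 Z24.000
G0 X0.000 Y0.000
G1 X30.000 Y0.000
G1 X30.000 Y4.000
G1 X10.000 Y4.000
G1 X10.000 Y16.000
G1 X0.000 Y16.000
G1 X0.000 Y0.000
M2 ; end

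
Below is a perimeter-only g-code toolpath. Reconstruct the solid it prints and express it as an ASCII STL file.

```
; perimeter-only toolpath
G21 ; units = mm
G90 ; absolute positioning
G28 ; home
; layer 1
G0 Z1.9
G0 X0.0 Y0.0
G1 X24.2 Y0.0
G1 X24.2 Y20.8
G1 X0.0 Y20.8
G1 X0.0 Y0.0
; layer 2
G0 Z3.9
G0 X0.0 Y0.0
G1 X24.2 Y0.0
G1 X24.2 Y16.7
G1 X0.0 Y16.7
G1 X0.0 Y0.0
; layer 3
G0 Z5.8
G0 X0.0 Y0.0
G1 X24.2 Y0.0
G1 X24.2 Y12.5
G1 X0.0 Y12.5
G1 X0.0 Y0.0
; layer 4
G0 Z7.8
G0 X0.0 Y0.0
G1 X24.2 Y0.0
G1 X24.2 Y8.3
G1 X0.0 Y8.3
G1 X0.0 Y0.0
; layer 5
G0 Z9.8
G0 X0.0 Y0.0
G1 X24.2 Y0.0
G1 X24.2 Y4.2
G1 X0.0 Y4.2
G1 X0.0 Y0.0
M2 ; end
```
solid part
  facet normal 0.0000 0.0000 -1.0000
    outer loop
      vertex 24.2 25.0 0.0
      vertex 24.2 0.0 0.0
      vertex 0.0 0.0 0.0
    endloop
  endfacet
  facet normal 0.0000 0.0000 -1.0000
    outer loop
      vertex 0.0 25.0 0.0
      vertex 24.2 25.0 0.0
      vertex 0.0 0.0 0.0
    endloop
  endfacet
  facet normal 0.0000 -1.0000 0.0000
    outer loop
      vertex 0.0 0.0 0.0
      vertex 24.2 0.0 0.0
      vertex 24.2 0.0 11.7
    endloop
  endfacet
  facet normal 0.0000 -1.0000 0.0000
    outer loop
      vertex 0.0 0.0 0.0
      vertex 24.2 0.0 11.7
      vertex 0.0 0.0 11.7
    endloop
  endfacet
  facet normal 0.0000 0.4239 0.9057
    outer loop
      vertex 0.0 0.0 11.7
      vertex 24.2 0.0 11.7
      vertex 24.2 25.0 0.0
    endloop
  endfacet
  facet normal 0.0000 0.4239 0.9057
    outer loop
      vertex 0.0 0.0 11.7
      vertex 24.2 25.0 0.0
      vertex 0.0 25.0 0.0
    endloop
  endfacet
  facet normal -1.0000 0.0000 0.0000
    outer loop
      vertex 0.0 0.0 11.7
      vertex 0.0 25.0 0.0
      vertex 0.0 0.0 0.0
    endloop
  endfacet
  facet normal 1.0000 0.0000 0.0000
    outer loop
      vertex 24.2 0.0 0.0
      vertex 24.2 25.0 0.0
      vertex 24.2 0.0 11.7
    endloop
  endfacet
endsolid part

The G0 Z moves step by Δz≈1.9 mm. The G1 loops shrink linearly with z, so the solid tapers from its base footprint up to z≈11.7. Closing with a flat bottom cap and the tapered top and triangulating gives 8 facets — a wedge (ramp): 24.2 × 25 mm base, rising to 11.7 mm along the y=0 edge and sloping linearly to z=0 at y=25.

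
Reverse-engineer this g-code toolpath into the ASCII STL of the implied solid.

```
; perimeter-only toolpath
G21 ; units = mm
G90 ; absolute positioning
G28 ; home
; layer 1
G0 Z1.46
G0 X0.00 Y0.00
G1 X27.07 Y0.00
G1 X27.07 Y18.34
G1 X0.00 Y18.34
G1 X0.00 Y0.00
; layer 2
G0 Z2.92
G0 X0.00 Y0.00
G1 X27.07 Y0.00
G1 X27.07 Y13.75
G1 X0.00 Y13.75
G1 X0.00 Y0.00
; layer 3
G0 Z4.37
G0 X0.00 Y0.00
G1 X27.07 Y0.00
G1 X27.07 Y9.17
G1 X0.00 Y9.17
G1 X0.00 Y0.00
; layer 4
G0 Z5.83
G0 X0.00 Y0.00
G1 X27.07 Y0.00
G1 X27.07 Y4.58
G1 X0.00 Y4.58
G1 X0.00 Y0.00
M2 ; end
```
solid part
  facet normal 0.0000 0.0000 -1.0000
    outer loop
      vertex 27.07 22.92 0.00
      vertex 27.07 0.00 0.00
      vertex 0.00 0.00 0.00
    endloop
  endfacet
  facet normal 0.0000 0.0000 -1.0000
    outer loop
      vertex 0.00 22.92 0.00
      vertex 27.07 22.92 0.00
      vertex 0.00 0.00 0.00
    endloop
  endfacet
  facet normal 0.0000 -1.0000 0.0000
    outer loop
      vertex 0.00 0.00 0.00
      vertex 27.07 0.00 0.00
      vertex 27.07 0.00 7.29
    endloop
  endfacet
  facet normal 0.0000 -1.0000 0.0000
    outer loop
      vertex 0.00 0.00 0.00
      vertex 27.07 0.00 7.29
      vertex 0.00 0.00 7.29
    endloop
  endfacet
  facet normal 0.0000 0.3031 0.9530
    outer loop
      vertex 0.00 0.00 7.29
      vertex 27.07 0.00 7.29
      vertex 27.07 22.92 0.00
    endloop
  endfacet
  facet normal 0.0000 0.3031 0.9530
    outer loop
      vertex 0.00 0.00 7.29
      vertex 27.07 22.92 0.00
      vertex 0.00 22.92 0.00
    endloop
  endfacet
  facet normal -1.0000 0.0000 0.0000
    outer loop
      vertex 0.00 0.00 7.29
      vertex 0.00 22.92 0.00
      vertex 0.00 0.00 0.00
    endloop
  endfacet
  facet normal 1.0000 0.0000 0.0000
    outer loop
      vertex 27.07 0.00 0.00
      vertex 27.07 22.92 0.00
      vertex 27.07 0.00 7.29
    endloop
  endfacet
endsolid part

The G0 Z moves step by Δz≈1.46 mm. The G1 loops shrink linearly with z, so the solid tapers from its base footprint up to z≈7.29. Closing with a flat bottom cap and the tapered top and triangulating gives 8 facets — a wedge (ramp): 27.1 × 22.9 mm base, rising to 7.29 mm along the y=0 edge and sloping linearly to z=0 at y=22.9.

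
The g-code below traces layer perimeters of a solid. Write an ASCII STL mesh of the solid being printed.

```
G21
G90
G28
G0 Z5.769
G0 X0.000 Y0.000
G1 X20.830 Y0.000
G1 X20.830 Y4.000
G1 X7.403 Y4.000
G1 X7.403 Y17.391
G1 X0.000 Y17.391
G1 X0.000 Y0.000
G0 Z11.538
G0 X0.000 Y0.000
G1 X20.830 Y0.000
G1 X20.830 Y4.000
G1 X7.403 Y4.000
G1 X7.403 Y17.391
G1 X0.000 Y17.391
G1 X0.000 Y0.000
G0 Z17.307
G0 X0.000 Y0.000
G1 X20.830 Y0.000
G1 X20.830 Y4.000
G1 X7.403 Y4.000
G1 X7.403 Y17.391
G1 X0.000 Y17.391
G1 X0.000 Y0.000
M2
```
solid part
  facet normal 0.0000 0.0000 -1.0000
    outer loop
      vertex 20.830 4.000 0.000
      vertex 20.830 0.000 0.000
      vertex 0.000 0.000 0.000
    endloop
  endfacet
  facet normal 0.0000 0.0000 -1.0000
    outer loop
      vertex 7.403 4.000 0.000
      vertex 20.830 4.000 0.000
      vertex 0.000 0.000 0.000
    endloop
  endfacet
  facet normal 0.0000 0.0000 -1.0000
    outer loop
      vertex 7.403 17.391 0.000
      vertex 7.403 4.000 0.000
      vertex 0.000 0.000 0.000
    endloop
  endfacet
  facet normal 0.0000 0.0000 -1.0000
    outer loop
      vertex 0.000 17.391 0.000
      vertex 7.403 17.391 0.000
      vertex 0.000 0.000 0.000
    endloop
  endfacet
  facet normal 0.0000 0.0000 1.0000
    outer loop
      vertex 0.000 0.000 17.307
      vertex 20.830 0.000 17.307
      vertex 20.830 4.000 17.307
    endloop
  endfacet
  facet normal 0.0000 0.0000 1.0000
    outer loop
      vertex 0.000 0.000 17.307
      vertex 20.830 4.000 17.307
      vertex 7.403 4.000 17.307
    endloop
  endfacet
  facet normal 0.0000 0.0000 1.0000
    outer loop
      vertex 0.000 0.000 17.307
      vertex 7.403 4.000 17.307
      vertex 7.403 17.391 17.307
    endloop
  endfacet
  facet normal 0.0000 0.0000 1.0000
    outer loop
      vertex 0.000 0.000 17.307
      vertex 7.403 17.391 17.307
      vertex 0.000 17.391 17.307
    endloop
  endfacet
  facet normal 0.0000 -1.0000 0.0000
    outer loop
      vertex 0.000 0.000 0.000
      vertex 20.830 0.000 0.000
      vertex 20.830 0.000 17.307
    endloop
  endfacet
  facet normal 0.0000 -1.0000 0.0000
    outer loop
      vertex 0.000 0.000 0.000
      vertex 20.830 0.000 17.307
      vertex 0.000 0.000 17.307
    endloop
  endfacet
  facet normal 1.0000 0.0000 0.0000
    outer loop
      vertex 20.830 0.000 0.000
      vertex 20.830 4.000 0.000
      vertex 20.830 4.000 17.307
    endloop
  endfacet
  facet normal 1.0000 0.0000 0.0000
    outer loop
      vertex 20.830 0.000 0.000
      vertex 20.830 4.000 17.307
      vertex 20.830 0.000 17.307
    endloop
  endfacet
  facet normal 0.0000 1.0000 0.0000
    outer loop
      vertex 20.830 4.000 0.000
      vertex 7.403 4.000 0.000
      vertex 7.403 4.000 17.307
    endloop
  endfacet
  facet normal 0.0000 1.0000 0.0000
    outer loop
      vertex 20.830 4.000 0.000
      vertex 7.403 4.000 17.307
      vertex 20.830 4.000 17.307
    endloop
  endfacet
  facet normal 1.0000 0.0000 0.0000
    outer loop
      vertex 7.403 4.000 0.000
      vertex 7.403 17.391 0.000
      vertex 7.403 17.391 17.307
    endloop
  endfacet
  facet normal 1.0000 0.0000 0.0000
    outer loop
      vertex 7.403 4.000 0.000
      vertex 7.403 17.391 17.307
      vertex 7.403 4.000 17.307
    endloop
  endfacet
  facet normal 0.0000 1.0000 0.0000
    outer loop
      vertex 7.403 17.391 0.000
      vertex 0.000 17.391 0.000
      vertex 0.000 17.391 17.307
    endloop
  endfacet
  facet normal 0.0000 1.0000 0.0000
    outer loop
      vertex 7.403 17.391 0.000
      vertex 0.000 17.391 17.307
      vertex 7.403 17.391 17.307
    endloop
  endfacet
  facet normal -1.0000 0.0000 0.0000
    outer loop
      vertex 0.000 17.391 0.000
      vertex 0.000 0.000 0.000
      vertex 0.000 0.000 17.307
    endloop
  endfacet
  facet normal -1.0000 0.0000 0.0000
    outer loop
      vertex 0.000 17.391 0.000
      vertex 0.000 0.000 17.307
      vertex 0.000 17.391 17.307
    endloop
  endfacet
endsolid part

The G0 Z moves step by Δz≈5.769 mm. Every layer's G1 loop is the same polygon, so the solid is a straight extrusion of it from z=0 to z≈17.3. Closing with flat bottom and top caps and triangulating gives 20 facets — an L-shaped prism: outer 20.8 × 17.4 mm, arm thicknesses ≈ 4 mm (horizontal) and 7.4 mm (vertical), extruded 17.3 mm in z.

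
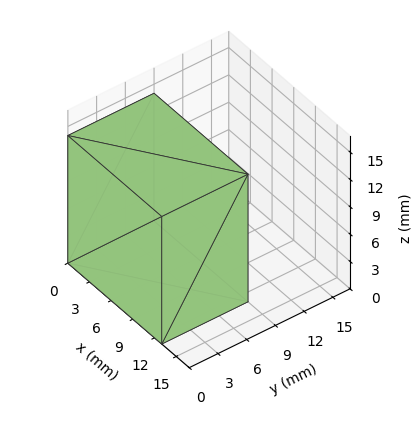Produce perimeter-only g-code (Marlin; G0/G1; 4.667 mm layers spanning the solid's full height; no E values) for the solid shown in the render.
Reading the render: the shape is a rectangular box, roughly 13 × 9 mm footprint and 14 mm tall (dimensions read to the nearest mm from the axis ticks). For the g-code, the solid's height is divided into equal slices at the stated Δz and each level perimeter traced with G1 moves after a G0 lift.

; perimeter-only toolpath
G21 ; units = mm
G90 ; absolute positioning
G28 ; home
; layer 1
G0 Z4.667
G0 X0.000 Y0.000
G1 X13.000 Y0.000
G1 X13.000 Y9.000
G1 X0.000 Y9.000
G1 X0.000 Y0.000
; layer 2
G0 Z9.333
G0 X0.000 Y0.000
G1 X13.000 Y0.000
G1 X13.000 Y9.000
G1 X0.000 Y9.000
G1 X0.000 Y0.000
; layer 3
G0 Z14.000
G0 X0.000 Y0.000
G1 X13.000 Y0.000
G1 X13.000 Y9.000
G1 X0.000 Y9.000
G1 X0.000 Y0.000
M2 ; end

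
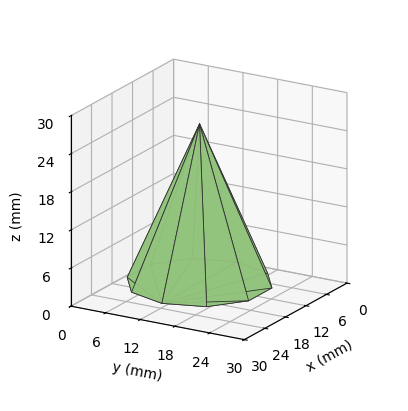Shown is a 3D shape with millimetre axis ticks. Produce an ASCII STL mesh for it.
Reading the render: the shape is a regular 10-sided pyramid, base circumscribed radius ≈ 11 mm, apex at z ≈ 25 mm (dimensions read to the nearest mm from the axis ticks). For the STL, each face is triangulated and given an outward normal.

solid part
  facet normal 0.0000 0.0000 -1.0000
    outer loop
      vertex 14.4 21.5 0.0
      vertex 19.9 17.5 0.0
      vertex 22.0 11.0 0.0
    endloop
  endfacet
  facet normal 0.0000 0.0000 -1.0000
    outer loop
      vertex 7.6 21.5 0.0
      vertex 14.4 21.5 0.0
      vertex 22.0 11.0 0.0
    endloop
  endfacet
  facet normal 0.0000 0.0000 -1.0000
    outer loop
      vertex 2.1 17.5 0.0
      vertex 7.6 21.5 0.0
      vertex 22.0 11.0 0.0
    endloop
  endfacet
  facet normal 0.0000 0.0000 -1.0000
    outer loop
      vertex 0.0 11.0 0.0
      vertex 2.1 17.5 0.0
      vertex 22.0 11.0 0.0
    endloop
  endfacet
  facet normal 0.0000 0.0000 -1.0000
    outer loop
      vertex 2.1 4.5 0.0
      vertex 0.0 11.0 0.0
      vertex 22.0 11.0 0.0
    endloop
  endfacet
  facet normal 0.0000 0.0000 -1.0000
    outer loop
      vertex 7.6 0.5 0.0
      vertex 2.1 4.5 0.0
      vertex 22.0 11.0 0.0
    endloop
  endfacet
  facet normal 0.0000 0.0000 -1.0000
    outer loop
      vertex 14.4 0.5 0.0
      vertex 7.6 0.5 0.0
      vertex 22.0 11.0 0.0
    endloop
  endfacet
  facet normal 0.0000 0.0000 -1.0000
    outer loop
      vertex 19.9 4.5 0.0
      vertex 14.4 0.5 0.0
      vertex 22.0 11.0 0.0
    endloop
  endfacet
  facet normal 0.8777 0.2836 0.3862
    outer loop
      vertex 22.0 11.0 0.0
      vertex 19.9 17.5 0.0
      vertex 11.0 11.0 25.0
    endloop
  endfacet
  facet normal 0.5423 0.7457 0.3870
    outer loop
      vertex 19.9 17.5 0.0
      vertex 14.4 21.5 0.0
      vertex 11.0 11.0 25.0
    endloop
  endfacet
  facet normal 0.0000 0.9220 0.3872
    outer loop
      vertex 14.4 21.5 0.0
      vertex 7.6 21.5 0.0
      vertex 11.0 11.0 25.0
    endloop
  endfacet
  facet normal -0.5423 0.7457 0.3870
    outer loop
      vertex 7.6 21.5 0.0
      vertex 2.1 17.5 0.0
      vertex 11.0 11.0 25.0
    endloop
  endfacet
  facet normal -0.8777 0.2836 0.3862
    outer loop
      vertex 2.1 17.5 0.0
      vertex 0.0 11.0 0.0
      vertex 11.0 11.0 25.0
    endloop
  endfacet
  facet normal -0.8777 -0.2836 0.3862
    outer loop
      vertex 0.0 11.0 0.0
      vertex 2.1 4.5 0.0
      vertex 11.0 11.0 25.0
    endloop
  endfacet
  facet normal -0.5423 -0.7457 0.3870
    outer loop
      vertex 2.1 4.5 0.0
      vertex 7.6 0.5 0.0
      vertex 11.0 11.0 25.0
    endloop
  endfacet
  facet normal 0.0000 -0.9220 0.3872
    outer loop
      vertex 7.6 0.5 0.0
      vertex 14.4 0.5 0.0
      vertex 11.0 11.0 25.0
    endloop
  endfacet
  facet normal 0.5423 -0.7457 0.3870
    outer loop
      vertex 14.4 0.5 0.0
      vertex 19.9 4.5 0.0
      vertex 11.0 11.0 25.0
    endloop
  endfacet
  facet normal 0.8777 -0.2836 0.3862
    outer loop
      vertex 19.9 4.5 0.0
      vertex 22.0 11.0 0.0
      vertex 11.0 11.0 25.0
    endloop
  endfacet
endsolid part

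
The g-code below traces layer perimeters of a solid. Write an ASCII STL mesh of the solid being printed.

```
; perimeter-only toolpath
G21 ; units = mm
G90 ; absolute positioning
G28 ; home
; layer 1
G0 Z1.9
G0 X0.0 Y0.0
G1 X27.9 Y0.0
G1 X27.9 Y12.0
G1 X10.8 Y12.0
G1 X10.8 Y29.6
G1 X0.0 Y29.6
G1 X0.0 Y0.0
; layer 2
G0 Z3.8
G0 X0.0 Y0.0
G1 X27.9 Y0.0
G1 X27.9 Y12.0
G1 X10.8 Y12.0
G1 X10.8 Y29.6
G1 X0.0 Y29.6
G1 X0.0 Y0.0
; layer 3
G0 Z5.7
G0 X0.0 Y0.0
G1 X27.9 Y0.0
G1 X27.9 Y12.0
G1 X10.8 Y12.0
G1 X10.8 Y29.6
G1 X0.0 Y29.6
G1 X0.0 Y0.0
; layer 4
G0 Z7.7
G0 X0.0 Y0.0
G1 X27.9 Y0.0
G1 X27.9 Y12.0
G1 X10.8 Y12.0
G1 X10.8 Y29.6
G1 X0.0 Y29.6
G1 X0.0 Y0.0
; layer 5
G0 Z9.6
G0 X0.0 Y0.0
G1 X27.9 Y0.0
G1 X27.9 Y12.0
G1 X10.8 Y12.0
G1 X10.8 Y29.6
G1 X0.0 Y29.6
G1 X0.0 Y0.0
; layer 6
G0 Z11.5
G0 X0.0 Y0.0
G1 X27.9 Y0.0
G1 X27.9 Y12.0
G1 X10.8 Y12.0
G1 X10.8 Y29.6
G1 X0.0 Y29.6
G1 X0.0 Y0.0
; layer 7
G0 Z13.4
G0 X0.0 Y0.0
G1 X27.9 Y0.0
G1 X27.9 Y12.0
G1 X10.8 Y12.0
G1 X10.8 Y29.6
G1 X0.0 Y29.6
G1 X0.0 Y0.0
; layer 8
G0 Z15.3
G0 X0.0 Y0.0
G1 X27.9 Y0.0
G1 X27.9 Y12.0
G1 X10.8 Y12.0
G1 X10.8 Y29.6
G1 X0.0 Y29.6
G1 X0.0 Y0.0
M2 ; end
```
solid part
  facet normal 0.0000 0.0000 -1.0000
    outer loop
      vertex 27.9 12.0 0.0
      vertex 27.9 0.0 0.0
      vertex 0.0 0.0 0.0
    endloop
  endfacet
  facet normal 0.0000 0.0000 -1.0000
    outer loop
      vertex 10.8 12.0 0.0
      vertex 27.9 12.0 0.0
      vertex 0.0 0.0 0.0
    endloop
  endfacet
  facet normal 0.0000 0.0000 -1.0000
    outer loop
      vertex 10.8 29.6 0.0
      vertex 10.8 12.0 0.0
      vertex 0.0 0.0 0.0
    endloop
  endfacet
  facet normal 0.0000 0.0000 -1.0000
    outer loop
      vertex 0.0 29.6 0.0
      vertex 10.8 29.6 0.0
      vertex 0.0 0.0 0.0
    endloop
  endfacet
  facet normal 0.0000 0.0000 1.0000
    outer loop
      vertex 0.0 0.0 15.3
      vertex 27.9 0.0 15.3
      vertex 27.9 12.0 15.3
    endloop
  endfacet
  facet normal 0.0000 0.0000 1.0000
    outer loop
      vertex 0.0 0.0 15.3
      vertex 27.9 12.0 15.3
      vertex 10.8 12.0 15.3
    endloop
  endfacet
  facet normal 0.0000 0.0000 1.0000
    outer loop
      vertex 0.0 0.0 15.3
      vertex 10.8 12.0 15.3
      vertex 10.8 29.6 15.3
    endloop
  endfacet
  facet normal 0.0000 0.0000 1.0000
    outer loop
      vertex 0.0 0.0 15.3
      vertex 10.8 29.6 15.3
      vertex 0.0 29.6 15.3
    endloop
  endfacet
  facet normal 0.0000 -1.0000 0.0000
    outer loop
      vertex 0.0 0.0 0.0
      vertex 27.9 0.0 0.0
      vertex 27.9 0.0 15.3
    endloop
  endfacet
  facet normal 0.0000 -1.0000 0.0000
    outer loop
      vertex 0.0 0.0 0.0
      vertex 27.9 0.0 15.3
      vertex 0.0 0.0 15.3
    endloop
  endfacet
  facet normal 1.0000 0.0000 0.0000
    outer loop
      vertex 27.9 0.0 0.0
      vertex 27.9 12.0 0.0
      vertex 27.9 12.0 15.3
    endloop
  endfacet
  facet normal 1.0000 0.0000 0.0000
    outer loop
      vertex 27.9 0.0 0.0
      vertex 27.9 12.0 15.3
      vertex 27.9 0.0 15.3
    endloop
  endfacet
  facet normal 0.0000 1.0000 0.0000
    outer loop
      vertex 27.9 12.0 0.0
      vertex 10.8 12.0 0.0
      vertex 10.8 12.0 15.3
    endloop
  endfacet
  facet normal 0.0000 1.0000 0.0000
    outer loop
      vertex 27.9 12.0 0.0
      vertex 10.8 12.0 15.3
      vertex 27.9 12.0 15.3
    endloop
  endfacet
  facet normal 1.0000 0.0000 0.0000
    outer loop
      vertex 10.8 12.0 0.0
      vertex 10.8 29.6 0.0
      vertex 10.8 29.6 15.3
    endloop
  endfacet
  facet normal 1.0000 0.0000 0.0000
    outer loop
      vertex 10.8 12.0 0.0
      vertex 10.8 29.6 15.3
      vertex 10.8 12.0 15.3
    endloop
  endfacet
  facet normal 0.0000 1.0000 0.0000
    outer loop
      vertex 10.8 29.6 0.0
      vertex 0.0 29.6 0.0
      vertex 0.0 29.6 15.3
    endloop
  endfacet
  facet normal 0.0000 1.0000 0.0000
    outer loop
      vertex 10.8 29.6 0.0
      vertex 0.0 29.6 15.3
      vertex 10.8 29.6 15.3
    endloop
  endfacet
  facet normal -1.0000 0.0000 0.0000
    outer loop
      vertex 0.0 29.6 0.0
      vertex 0.0 0.0 0.0
      vertex 0.0 0.0 15.3
    endloop
  endfacet
  facet normal -1.0000 0.0000 0.0000
    outer loop
      vertex 0.0 29.6 0.0
      vertex 0.0 0.0 15.3
      vertex 0.0 29.6 15.3
    endloop
  endfacet
endsolid part

The G0 Z moves step by Δz≈1.9 mm. Every layer's G1 loop is the same polygon, so the solid is a straight extrusion of it from z=0 to z≈15.3. Closing with flat bottom and top caps and triangulating gives 20 facets — an L-shaped prism: outer 27.9 × 29.6 mm, arm thicknesses ≈ 12 mm (horizontal) and 10.8 mm (vertical), extruded 15.3 mm in z.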